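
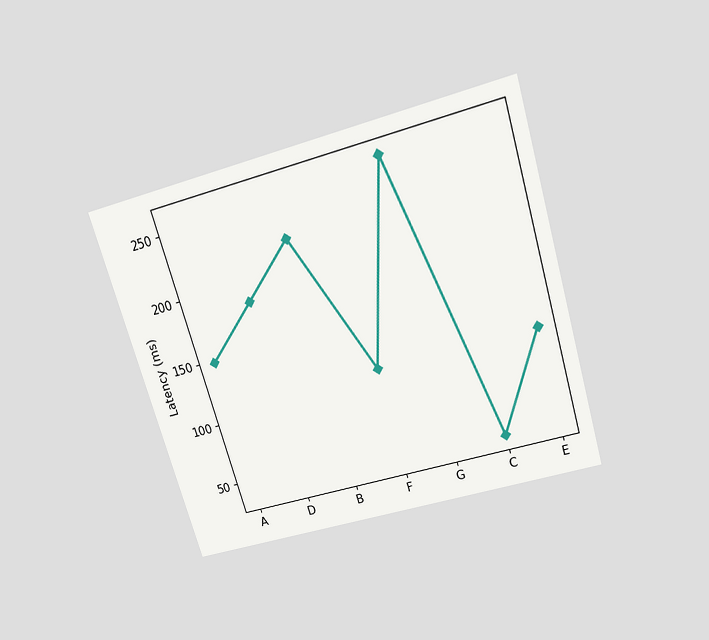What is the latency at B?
222ms

The chart is tilted about 17° counter-clockwise and viewed slightly from above. At B, the line is at 222ms.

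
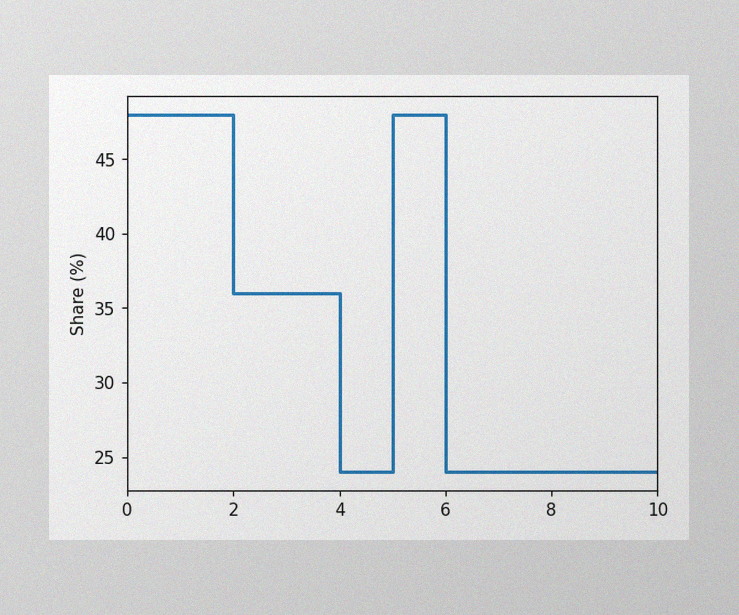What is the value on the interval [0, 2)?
48%

The image has some photo noise and uneven lighting. On [0, 2) the step sits at 48%.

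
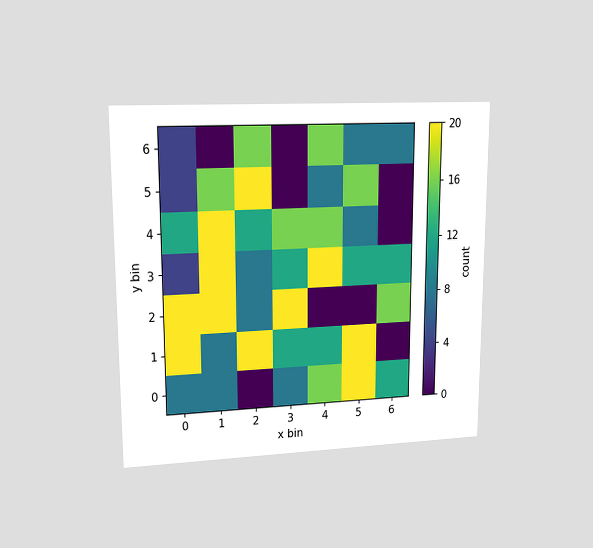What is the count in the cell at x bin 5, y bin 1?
The chart is viewed at a slight angle. Matching the cell (5, 1) against the colorbar gives 20.

20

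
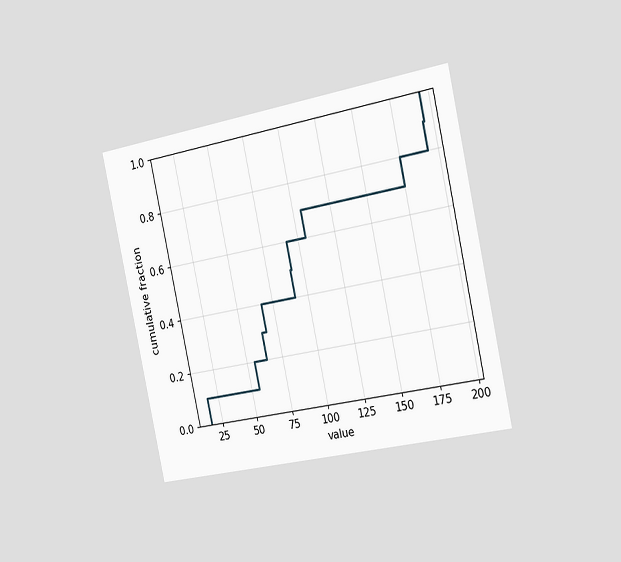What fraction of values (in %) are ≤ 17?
The chart is tilted about 12° counter-clockwise and viewed slightly from the right. At x=17 the ECDF step is at 10%.

10%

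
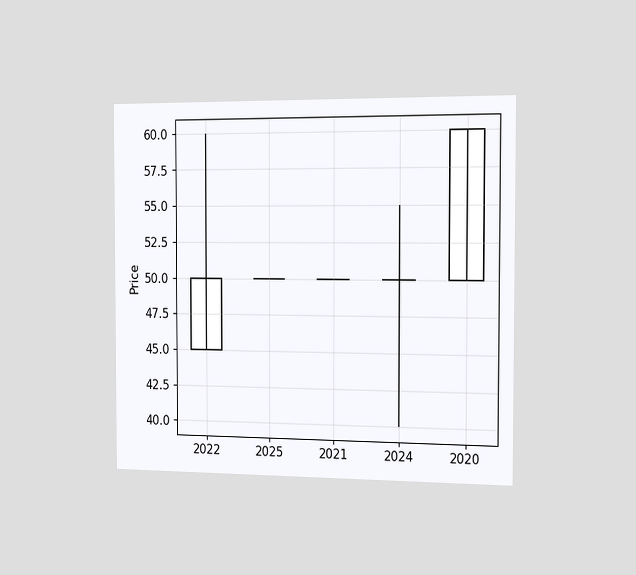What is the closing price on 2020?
60

The chart is viewed slightly from the right. The 2020 candle closes at 60.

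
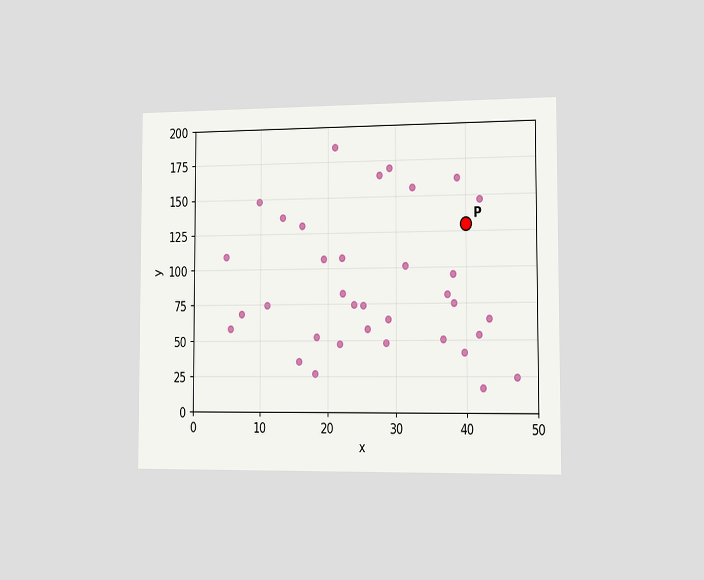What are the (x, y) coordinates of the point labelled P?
(40, 130)

The chart is viewed slightly from the right. Following the gridlines from P to each axis, P sits at (40, 130).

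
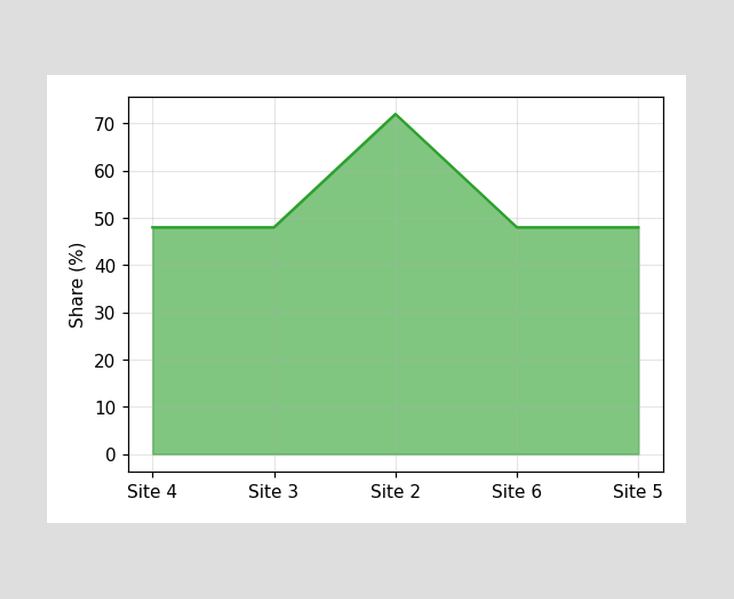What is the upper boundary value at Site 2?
72%

At Site 2 the upper boundary is at 72%.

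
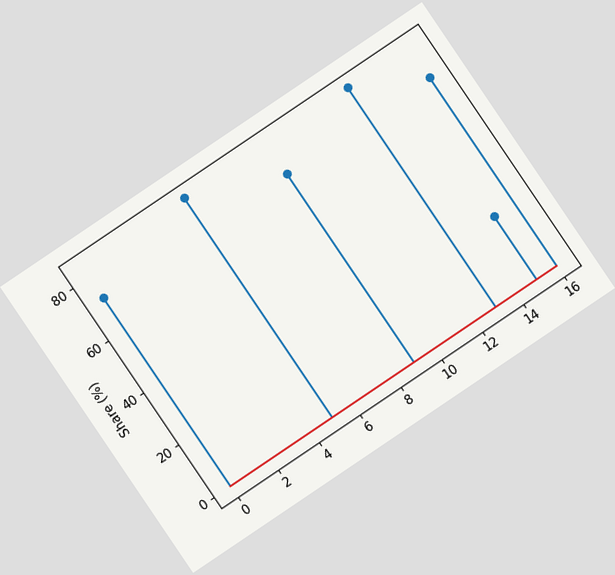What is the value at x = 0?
The chart is tilted about 34° counter-clockwise. The stem at x=0 reaches 72%.

72%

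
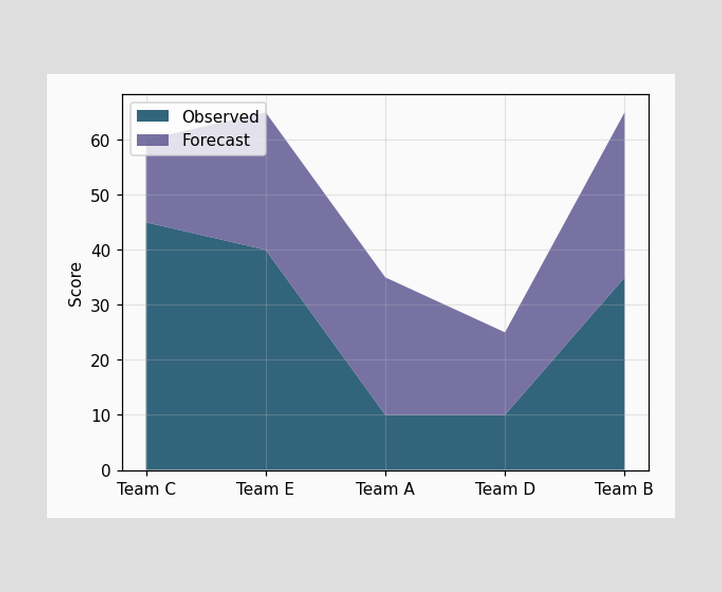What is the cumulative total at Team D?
The stacked total at Team D reaches 25.

25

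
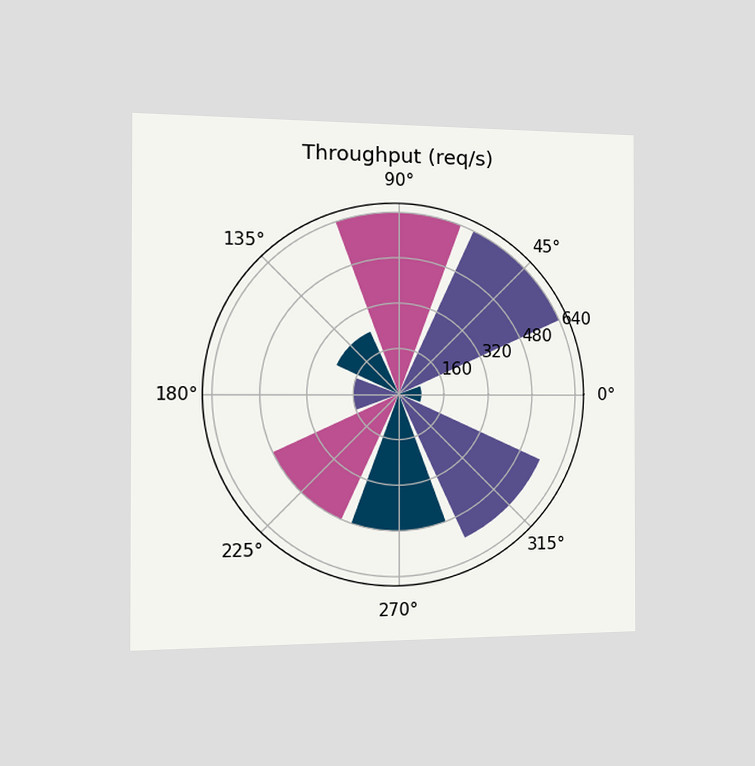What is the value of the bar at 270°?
The chart is viewed slightly from the left. The bar at 270° reaches 480req/s on the radial axis.

480req/s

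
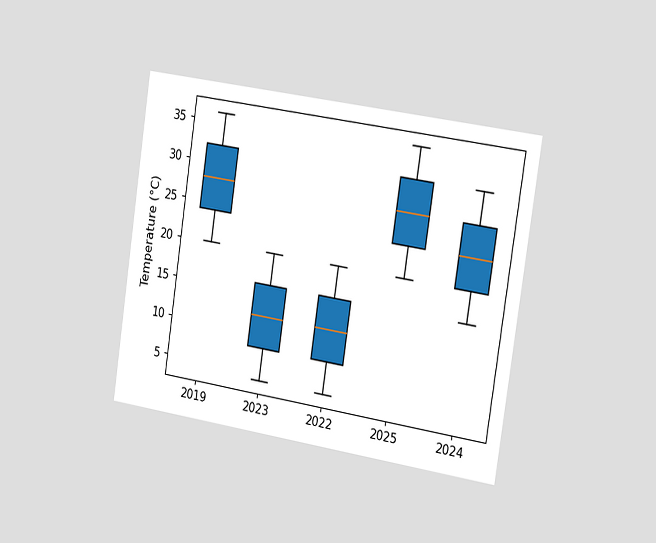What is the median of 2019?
The chart is tilted about 9° clockwise and viewed slightly from the right. The median line in the 2019 box sits at 28°C.

28°C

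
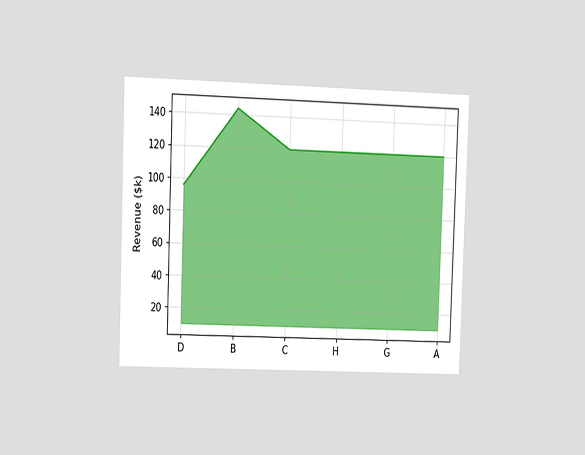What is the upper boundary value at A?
$120k

The chart is tilted about 2° clockwise and viewed slightly from the left. At A the upper boundary is at $120k.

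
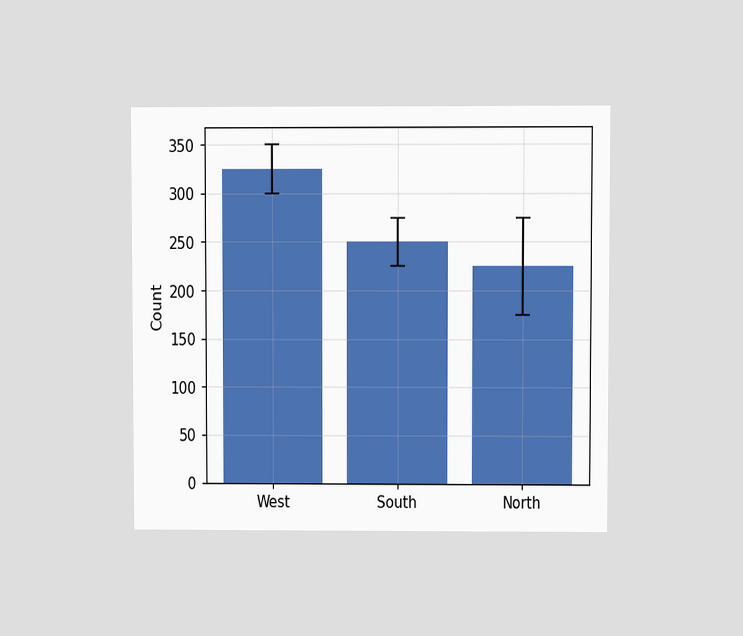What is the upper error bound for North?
The chart is viewed at a slight angle. The North bar's upper whisker reaches 275.

275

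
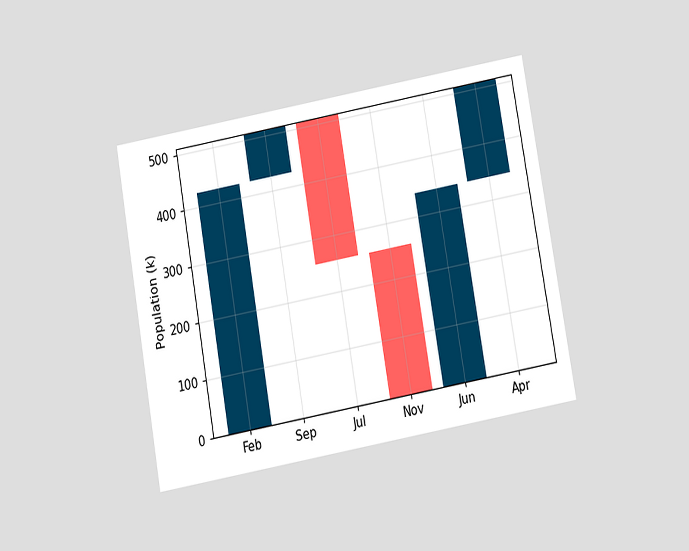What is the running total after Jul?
255k

The chart is tilted about 10° counter-clockwise and viewed slightly from below. After Jul the running total reaches 255k.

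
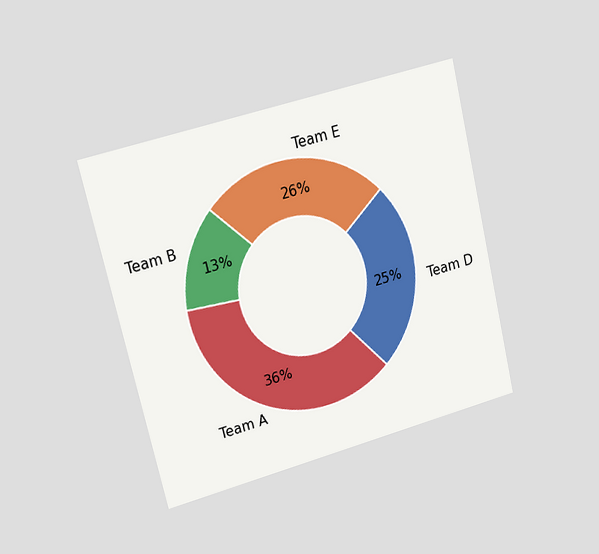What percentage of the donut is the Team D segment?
25%

The chart is tilted about 13° counter-clockwise and viewed slightly from the left. The Team D segment takes up 25% of the ring.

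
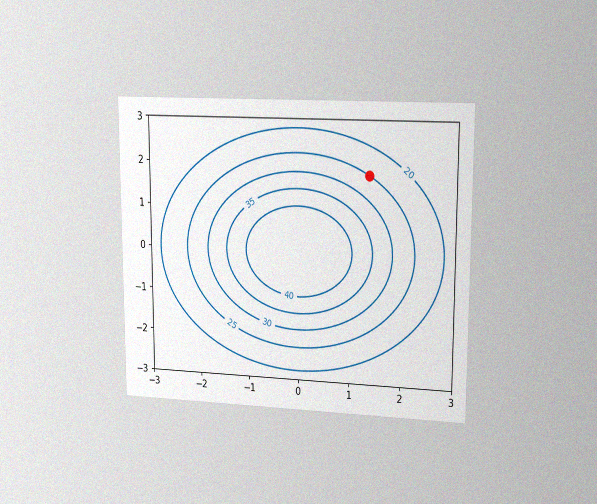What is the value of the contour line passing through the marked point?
The chart is viewed slightly from the right, with some photo noise. The marked point sits on the contour labelled 25.

25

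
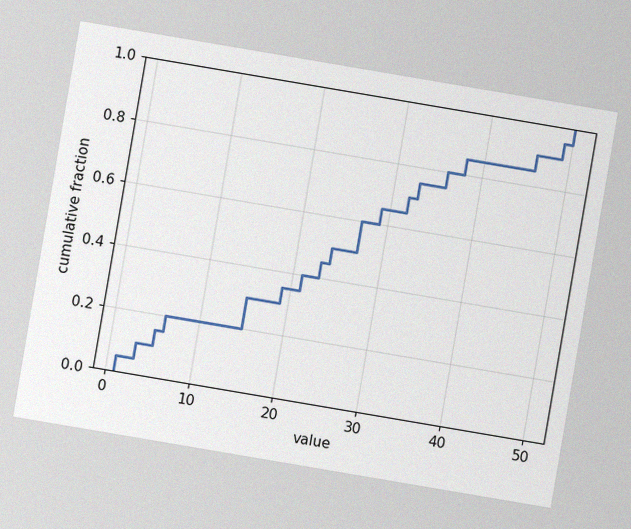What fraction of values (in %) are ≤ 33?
75%

The chart is tilted about 10° clockwise, with some photo noise. At x=33 the ECDF step is at 75%.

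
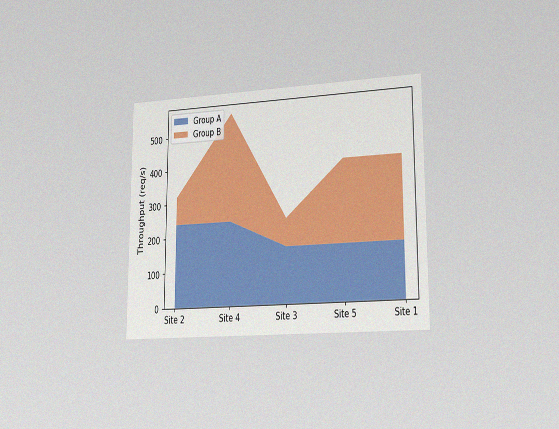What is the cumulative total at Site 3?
The chart is viewed slightly from the right, with some photo noise. The stacked total at Site 3 reaches 240req/s.

240req/s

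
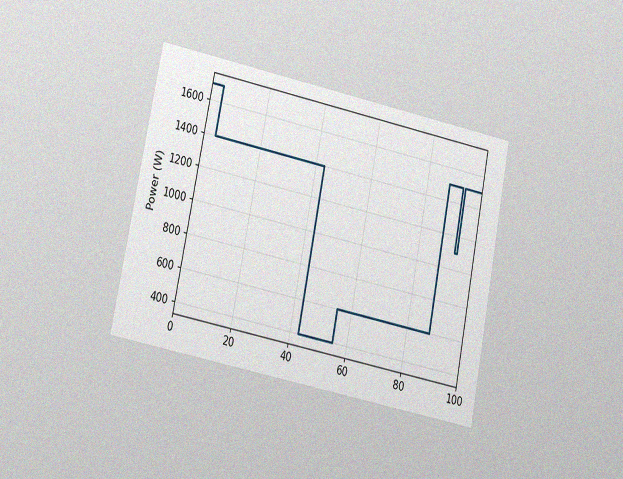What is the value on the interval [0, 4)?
The chart is tilted about 11° clockwise and viewed at a slight angle, with some photo noise. On [0, 4) the step sits at 1700W.

1700W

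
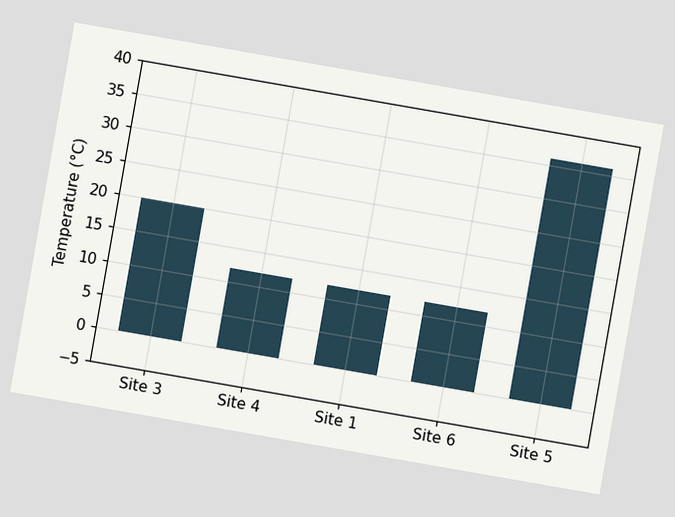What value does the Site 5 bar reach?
36°C

The chart is tilted about 10° clockwise. Reading along the chart's y-axis, the Site 5 bar reaches 36°C.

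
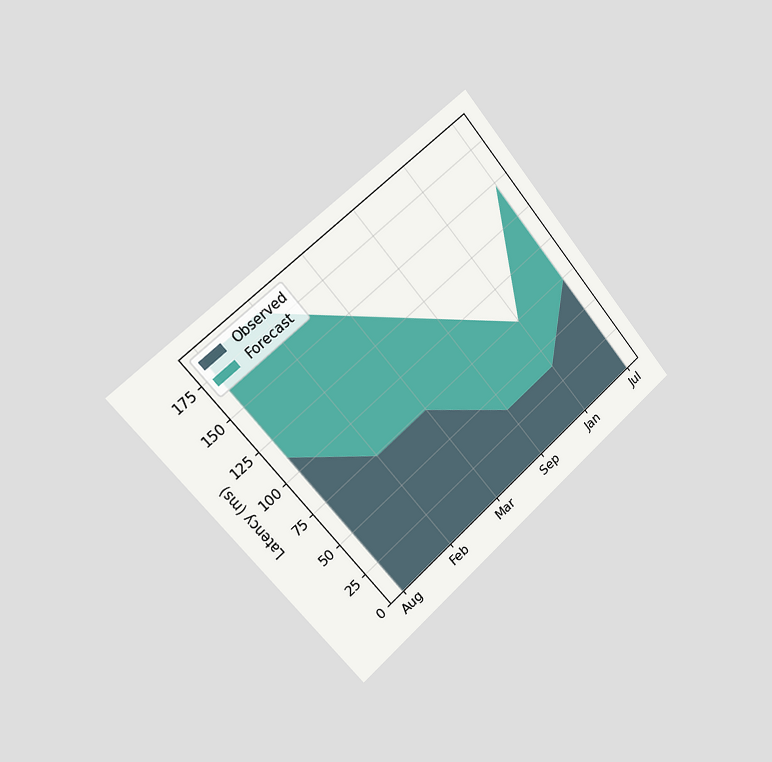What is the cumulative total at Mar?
The chart is tilted about 40° counter-clockwise and viewed slightly from the left. The stacked total at Mar reaches 148ms.

148ms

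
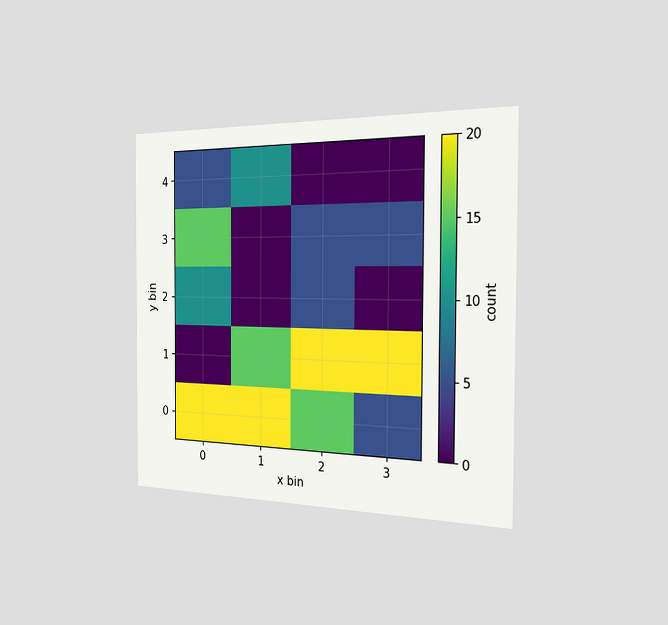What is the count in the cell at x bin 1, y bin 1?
15

The chart is viewed slightly from the right. Matching the cell (1, 1) against the colorbar gives 15.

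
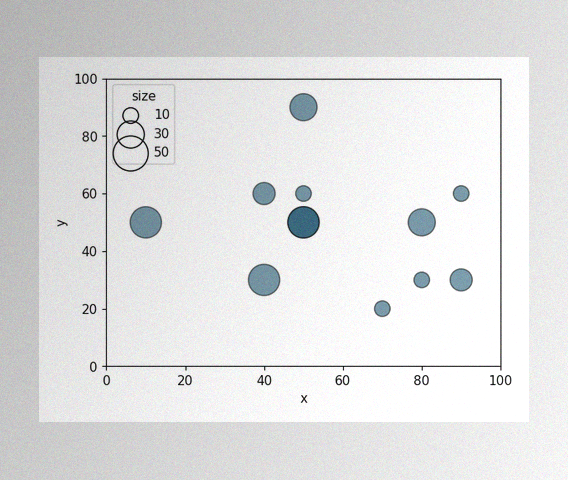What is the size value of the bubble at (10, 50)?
The image has some photo noise and uneven lighting. Matching the bubble at (10, 50) against the size legend gives 40.

40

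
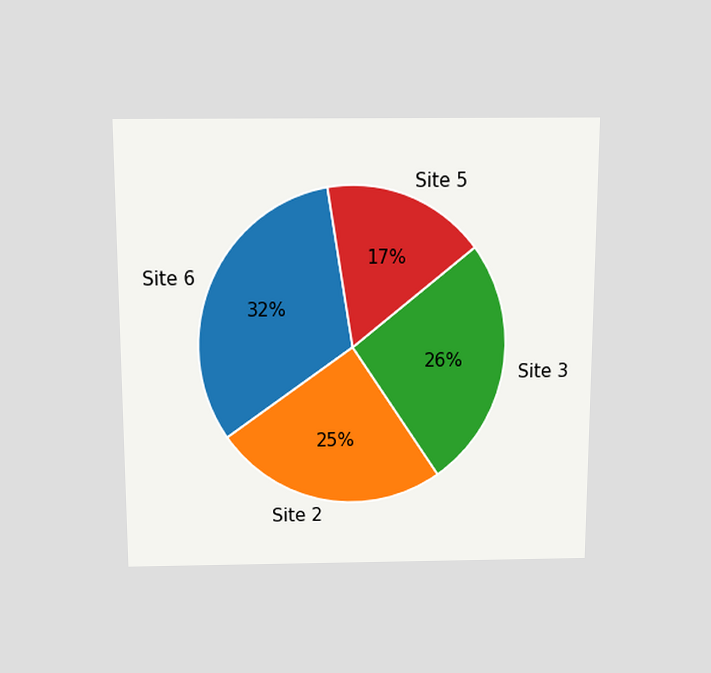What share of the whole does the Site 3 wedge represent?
The chart is viewed slightly from above. The Site 3 slice takes up 26% of the pie.

26%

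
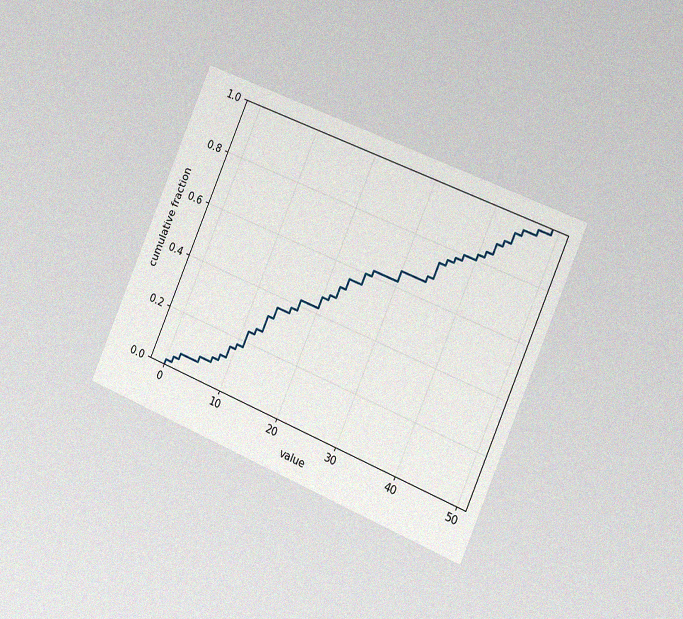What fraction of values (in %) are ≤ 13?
The chart is tilted about 23° clockwise and viewed slightly from the right, with some photo noise. At x=13 the ECDF step is at 32%.

32%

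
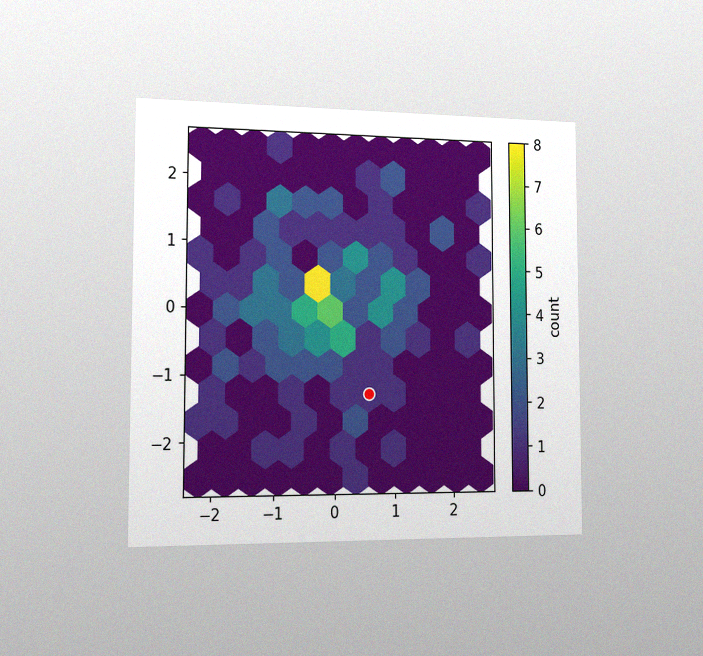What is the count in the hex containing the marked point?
1

The chart is viewed slightly from the left, with some photo noise. The marked hex reads 1 on the colorbar.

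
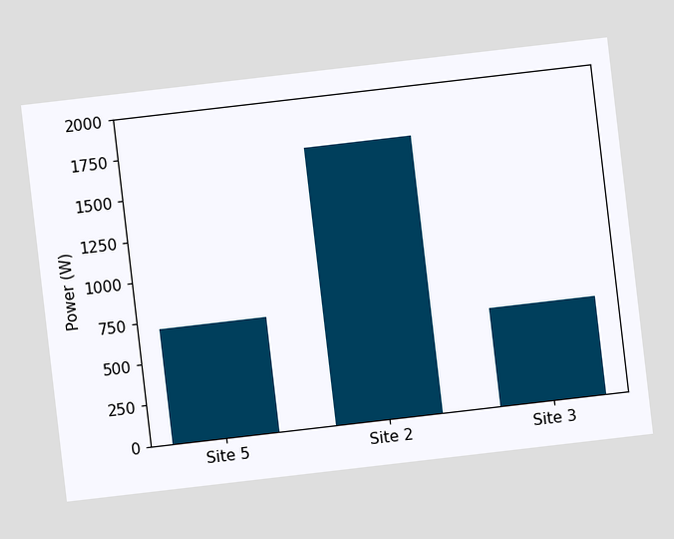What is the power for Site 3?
600W

The chart is tilted about 7° counter-clockwise. Reading along the chart's y-axis, the Site 3 bar reaches 600W.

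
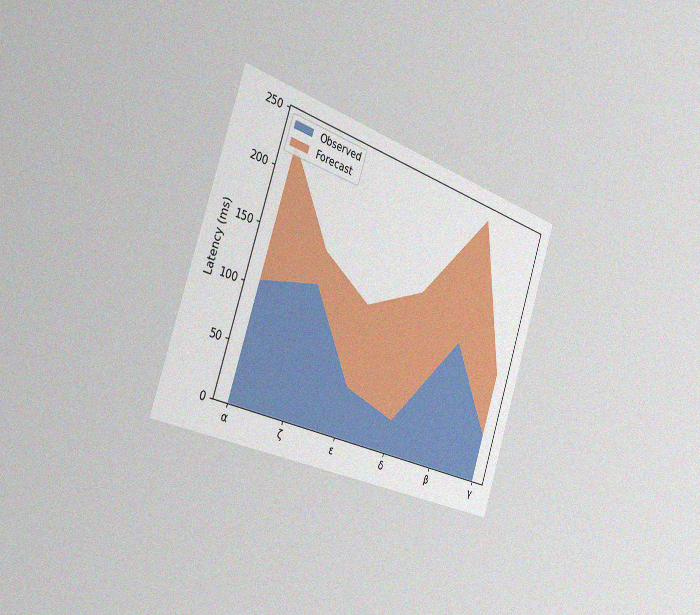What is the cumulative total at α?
225ms

The chart is tilted about 18° clockwise and viewed slightly from the left, with some photo noise. The stacked total at α reaches 225ms.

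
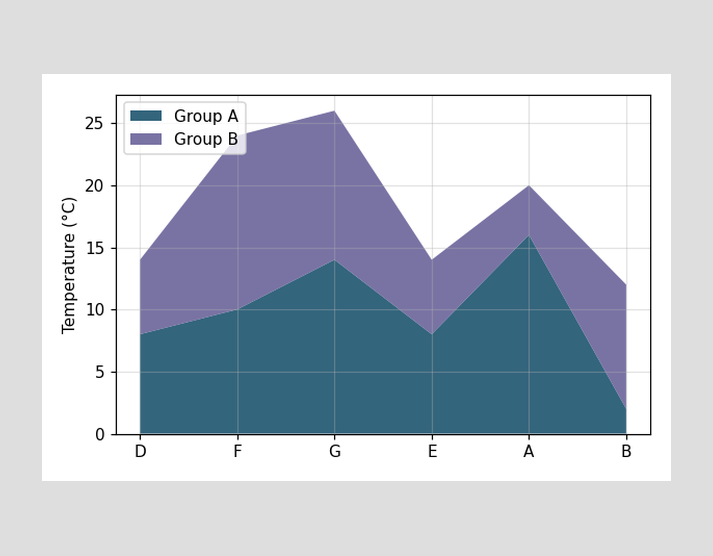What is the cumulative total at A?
The stacked total at A reaches 20°C.

20°C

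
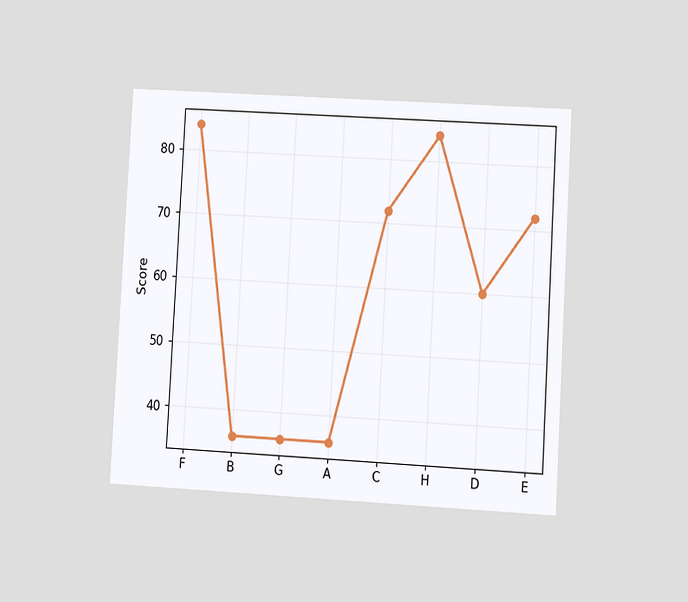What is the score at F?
The chart is tilted about 3° clockwise and viewed at a slight angle. At F, the line is at 84.

84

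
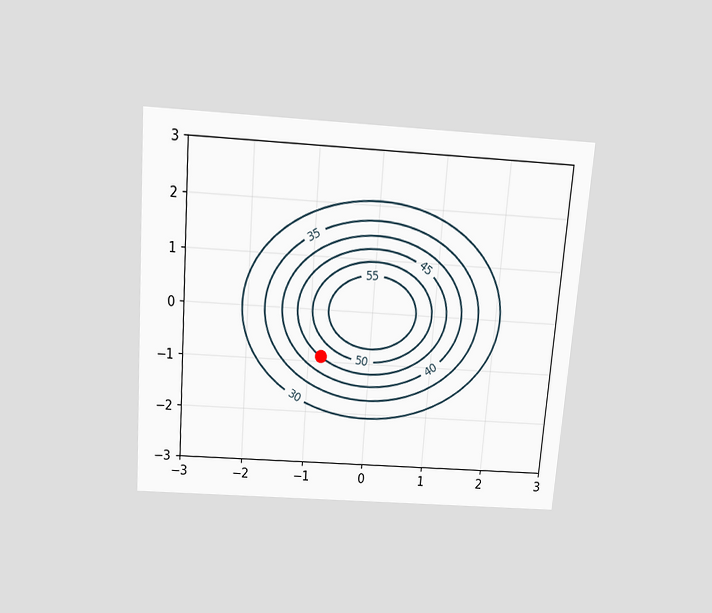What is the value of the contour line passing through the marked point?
The chart is tilted about 4° clockwise and viewed slightly from above. The marked point sits on the contour labelled 45.

45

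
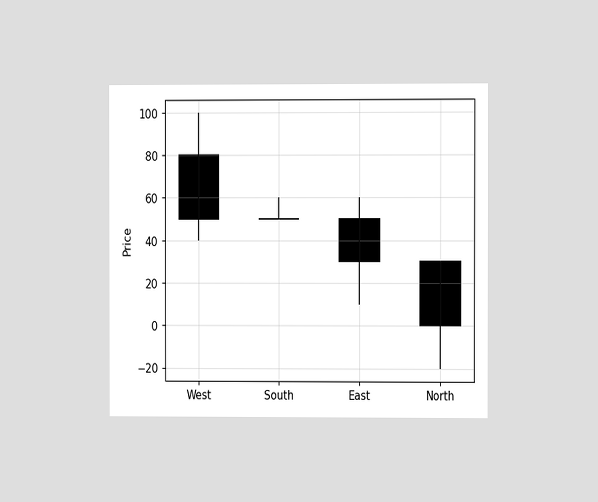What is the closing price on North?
0

The chart is viewed at a slight angle. The North candle closes at 0.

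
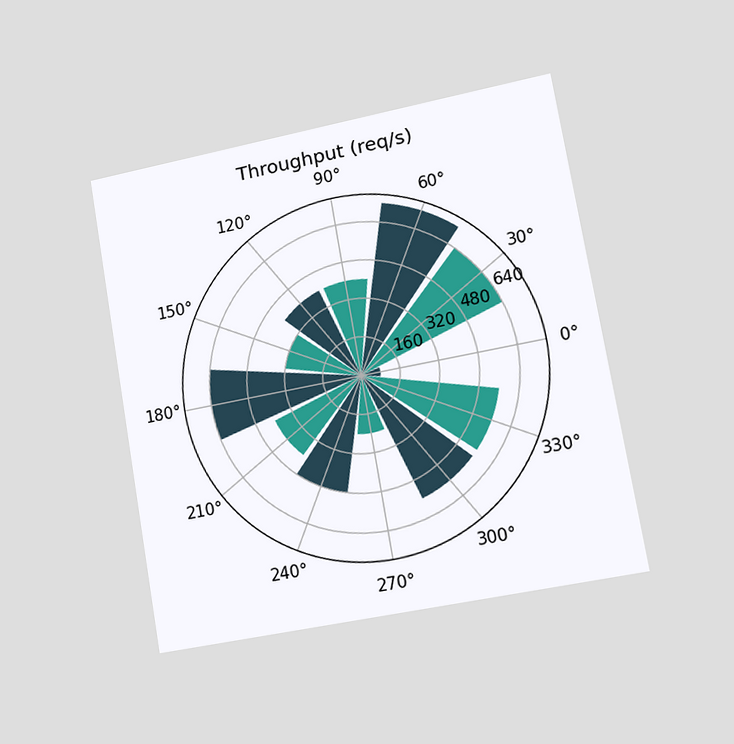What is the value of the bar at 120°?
400req/s

The chart is tilted about 10° counter-clockwise and viewed slightly from the right. The bar at 120° reaches 400req/s on the radial axis.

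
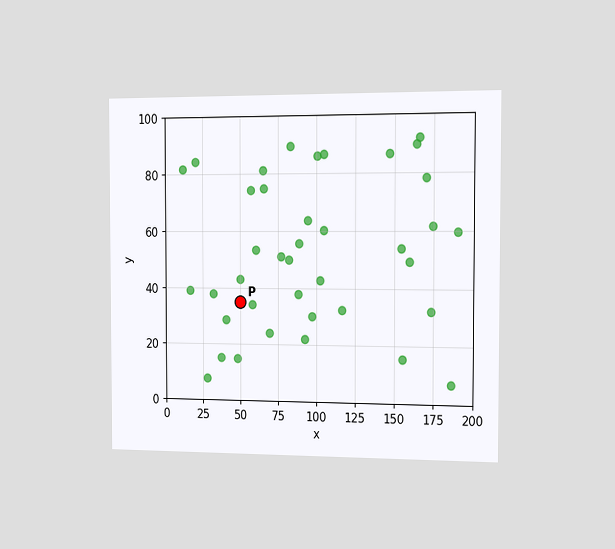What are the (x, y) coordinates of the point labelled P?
The chart is viewed slightly from the right. Following the gridlines from P to each axis, P sits at (50, 35).

(50, 35)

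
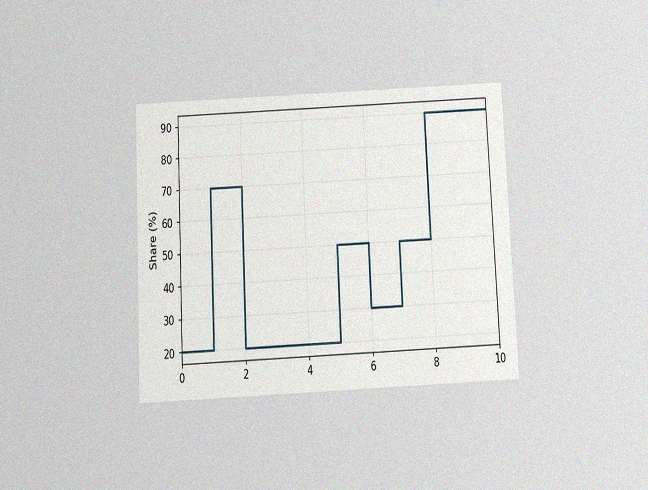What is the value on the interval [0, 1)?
The chart is tilted about 3° counter-clockwise and viewed slightly from below, with some photo noise. On [0, 1) the step sits at 20%.

20%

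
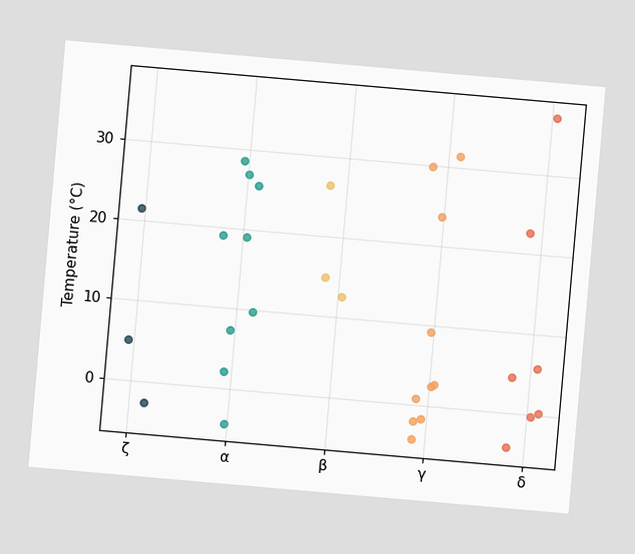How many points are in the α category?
9

The chart is tilted about 5° clockwise. Counting the markers in the α column gives 9.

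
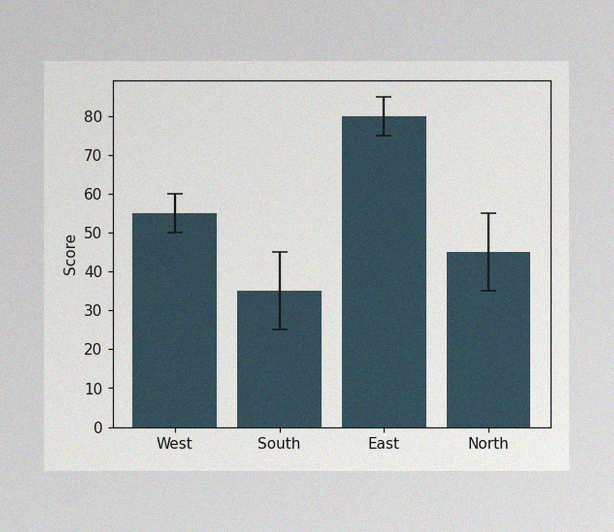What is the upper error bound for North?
The image has some photo noise and uneven lighting. The North bar's upper whisker reaches 55.

55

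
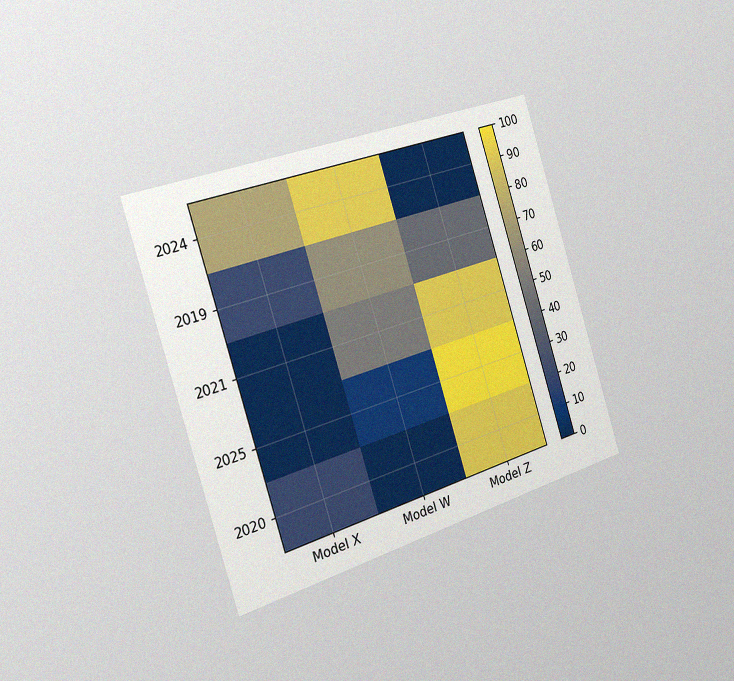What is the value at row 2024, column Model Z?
The chart is tilted about 18° counter-clockwise and viewed slightly from the left, with some photo noise. Matching cell (2024, Model Z) against the colorbar gives 0.

0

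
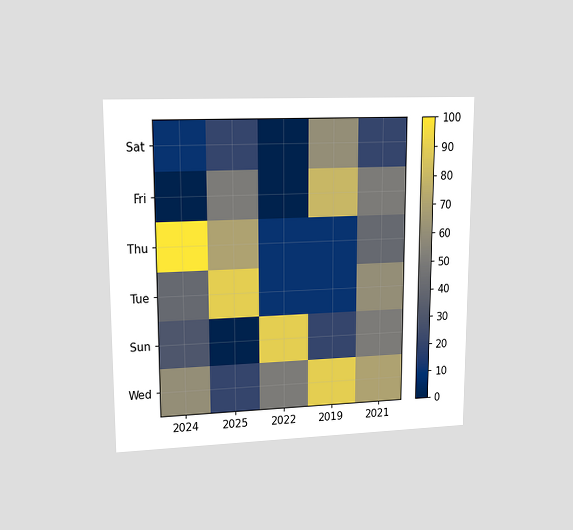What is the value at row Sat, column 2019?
The chart is viewed at a slight angle. Matching cell (Sat, 2019) against the colorbar gives 60.

60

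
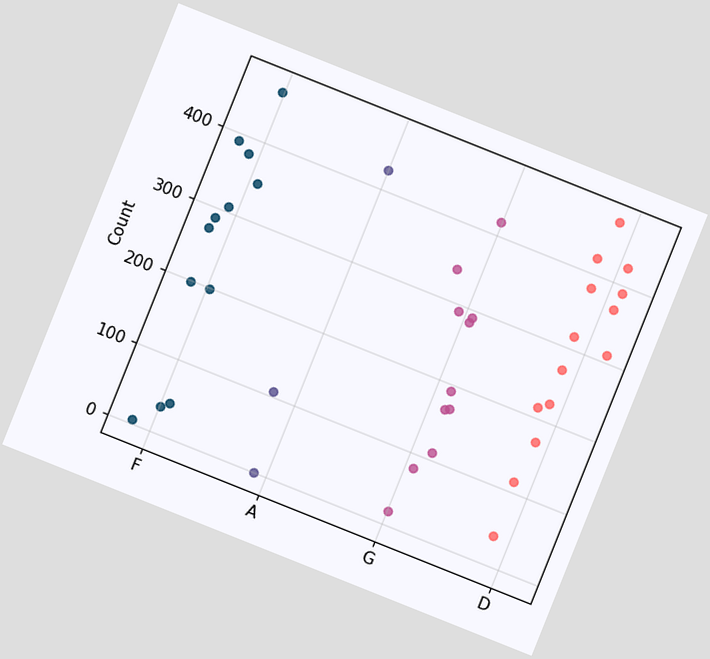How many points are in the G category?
The chart is tilted about 22° clockwise. Counting the markers in the G column gives 11.

11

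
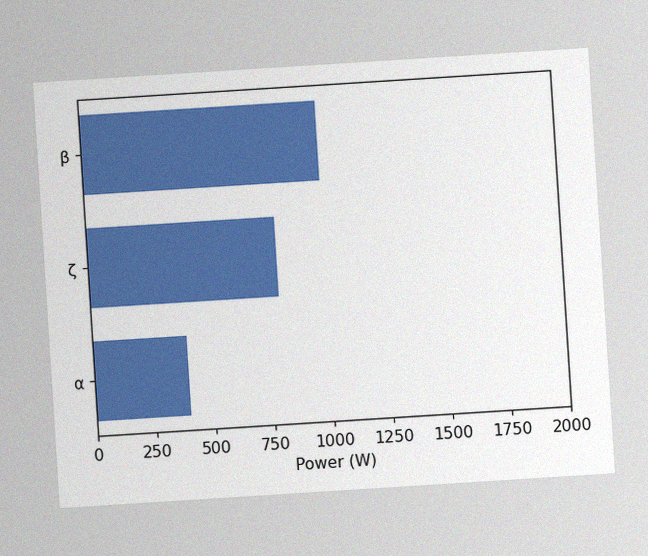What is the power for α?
400W

The chart is tilted about 4° counter-clockwise, with some photo noise. Reading along the chart's x-axis, the α bar reaches 400W.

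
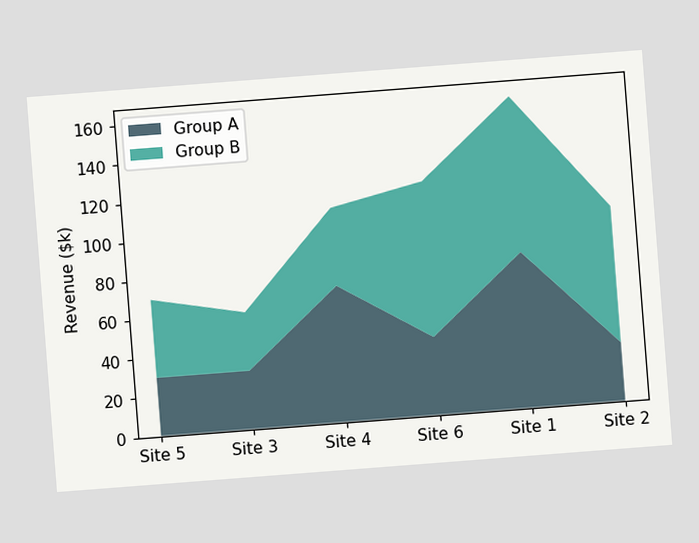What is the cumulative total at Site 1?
The chart is tilted about 4° counter-clockwise. The stacked total at Site 1 reaches $160k.

$160k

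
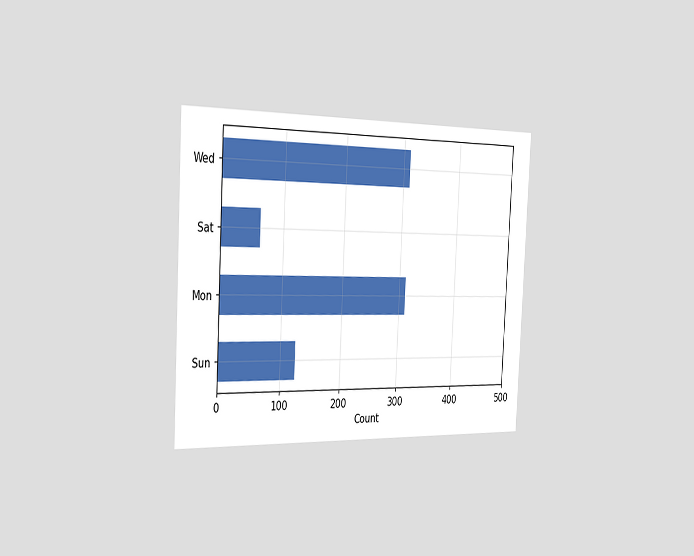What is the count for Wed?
The chart is tilted about 3° clockwise and viewed slightly from the left. Reading along the chart's x-axis, the Wed bar reaches 310.

310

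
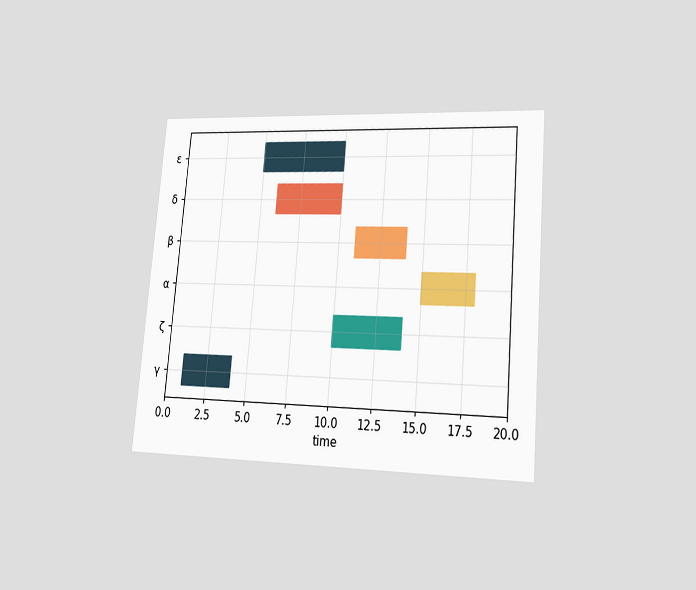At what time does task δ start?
The chart is tilted about 5° clockwise and viewed at a slight angle. The δ bar begins at t=6.

6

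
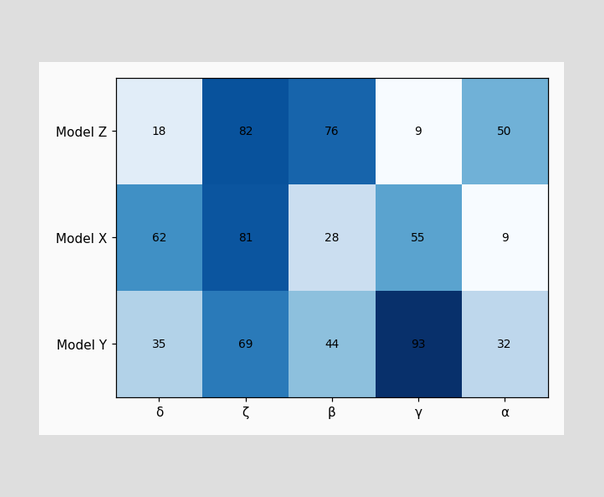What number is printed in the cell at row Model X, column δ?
The (Model X, δ) cell reads 62.

62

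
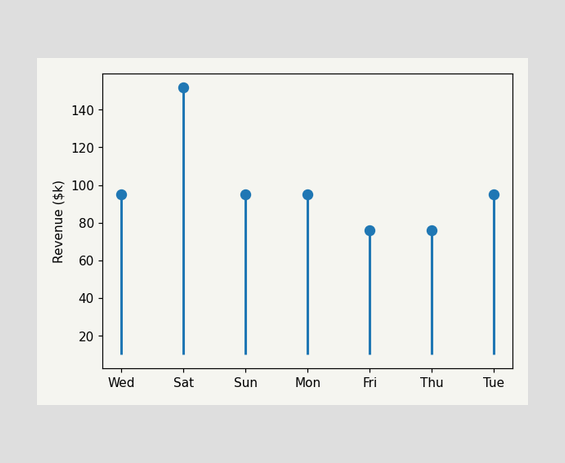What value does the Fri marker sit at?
The Fri marker sits at $76k.

$76k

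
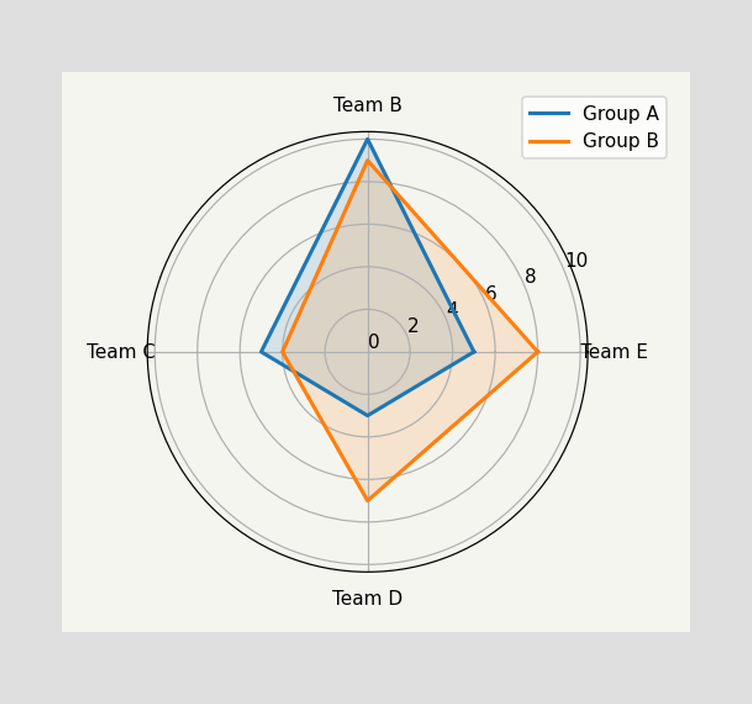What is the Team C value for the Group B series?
4

On the Team C axis, Group B reaches 4.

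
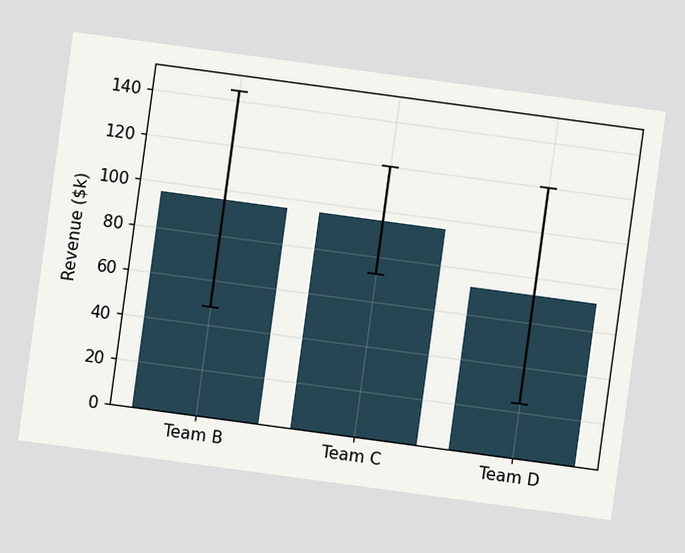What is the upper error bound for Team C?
The chart is tilted about 8° clockwise. The Team C bar's upper whisker reaches $120k.

$120k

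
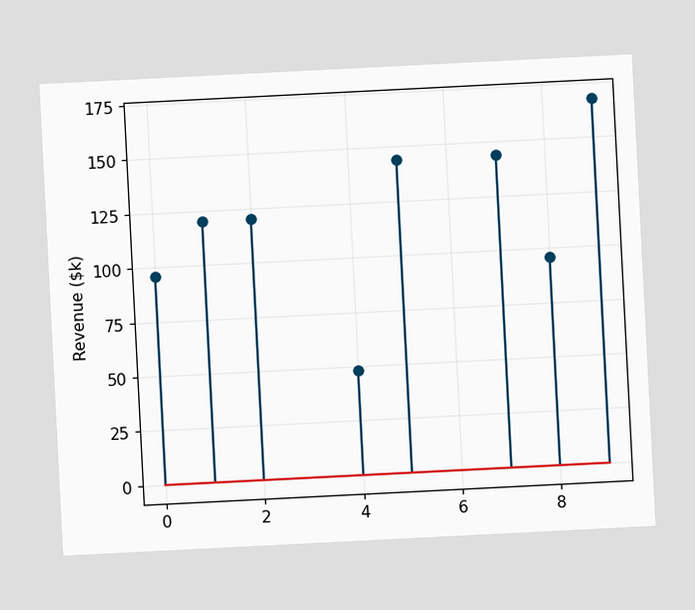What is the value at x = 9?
$168k

The chart is tilted about 3° counter-clockwise. The stem at x=9 reaches $168k.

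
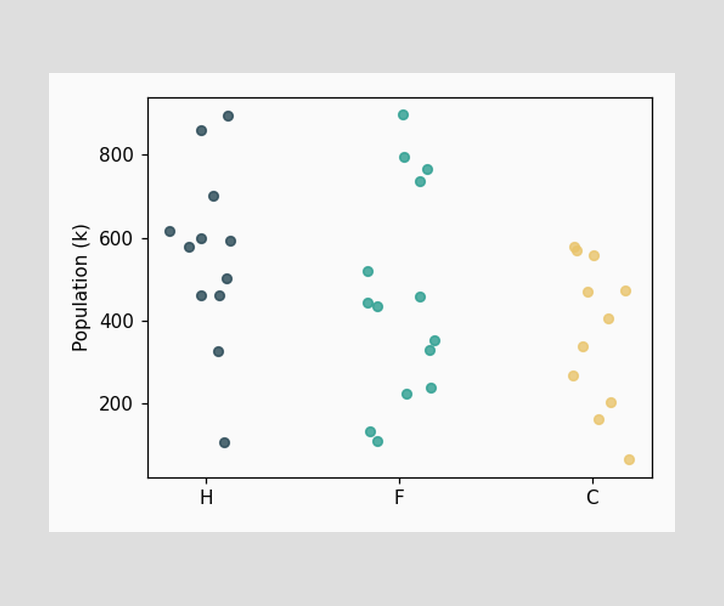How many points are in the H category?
12

Counting the markers in the H column gives 12.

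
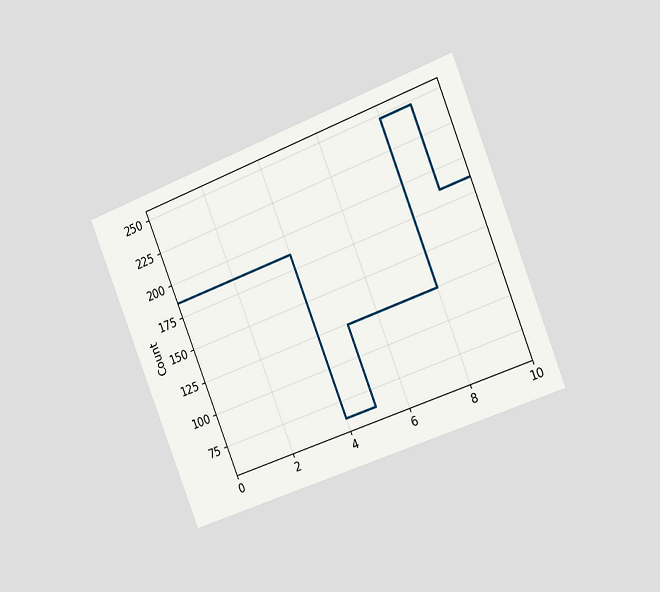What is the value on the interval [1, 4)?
The chart is tilted about 22° counter-clockwise and viewed slightly from the right. On [1, 4) the step sits at 186.

186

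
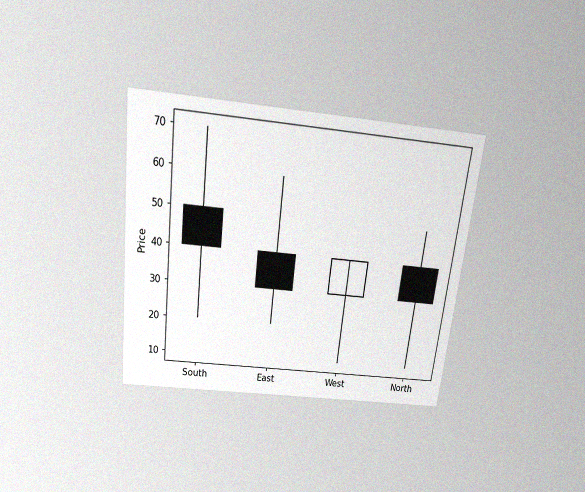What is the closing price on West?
40

The chart is tilted about 7° clockwise and viewed slightly from above, with some photo noise. The West candle closes at 40.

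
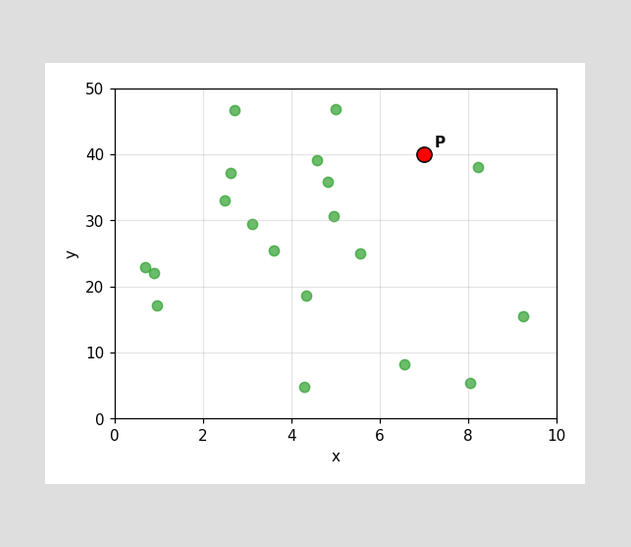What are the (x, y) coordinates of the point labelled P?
(7, 40)

Following the gridlines from P to each axis, P sits at (7, 40).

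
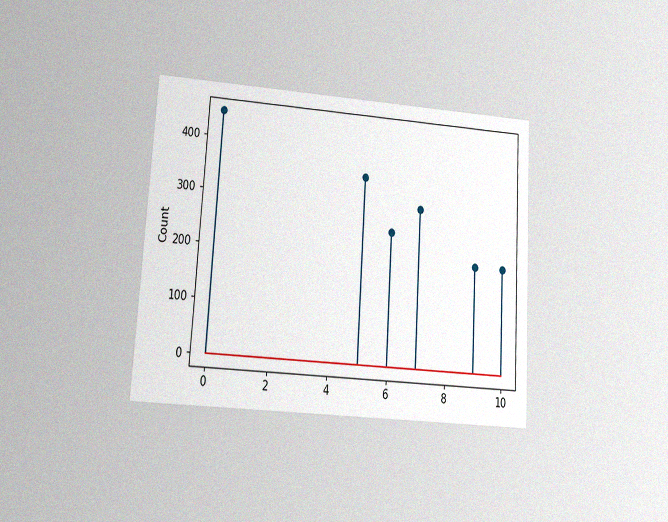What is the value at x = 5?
350

The chart is tilted about 4° clockwise and viewed at a slight angle, with some photo noise. The stem at x=5 reaches 350.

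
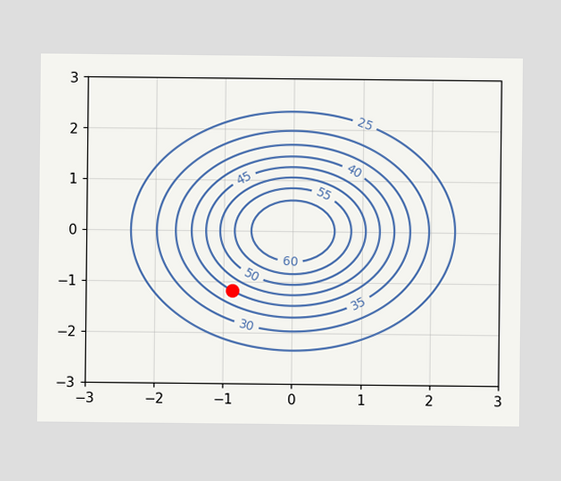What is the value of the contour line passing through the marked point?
40

The marked point sits on the contour labelled 40.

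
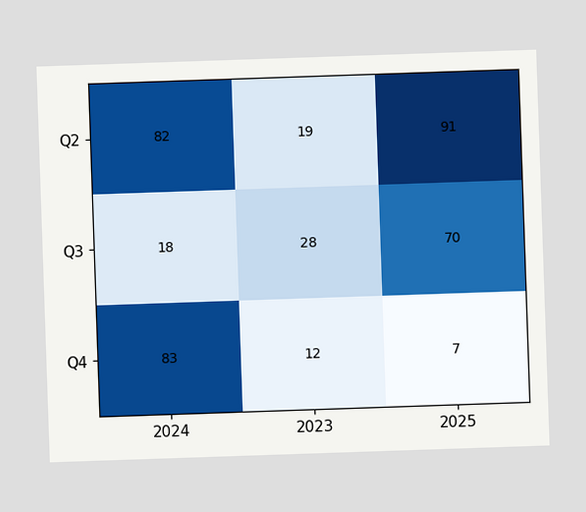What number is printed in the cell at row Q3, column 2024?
The (Q3, 2024) cell reads 18.

18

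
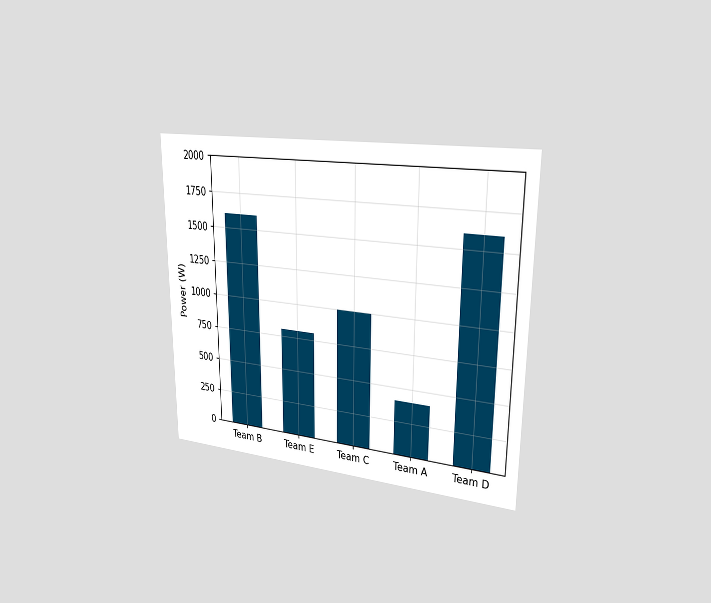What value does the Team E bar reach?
The chart is viewed slightly from the right. Reading along the chart's y-axis, the Team E bar reaches 800W.

800W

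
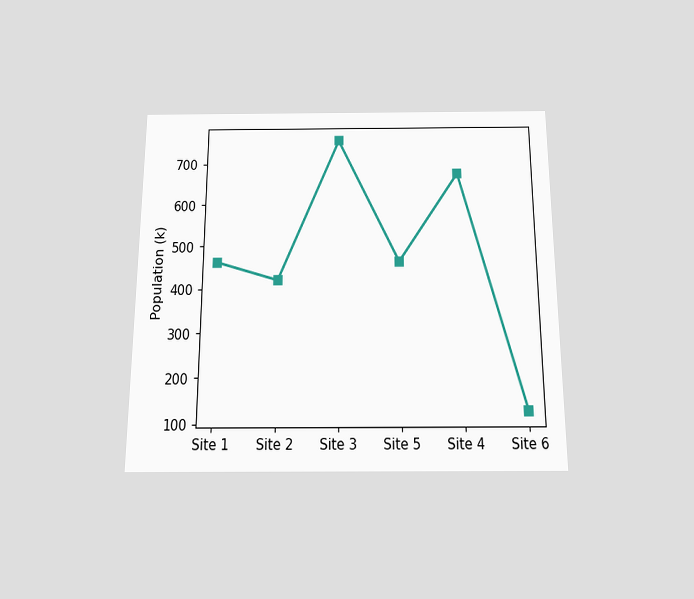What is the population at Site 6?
The chart is viewed slightly from below. At Site 6, the line is at 126k.

126k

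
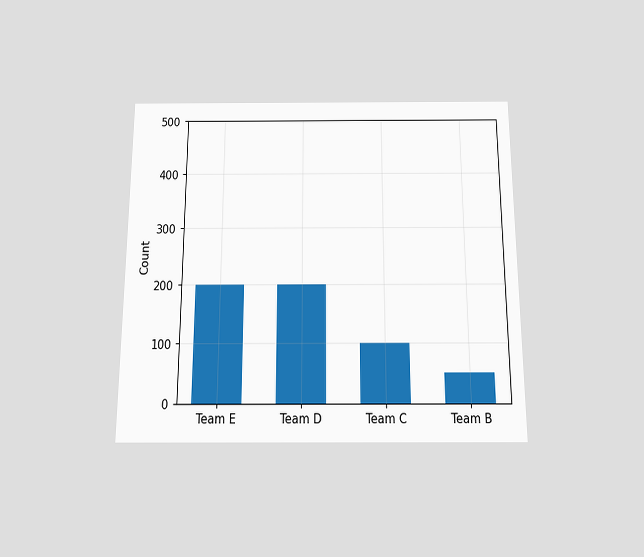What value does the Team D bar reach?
200

The chart is viewed slightly from below. Reading along the chart's y-axis, the Team D bar reaches 200.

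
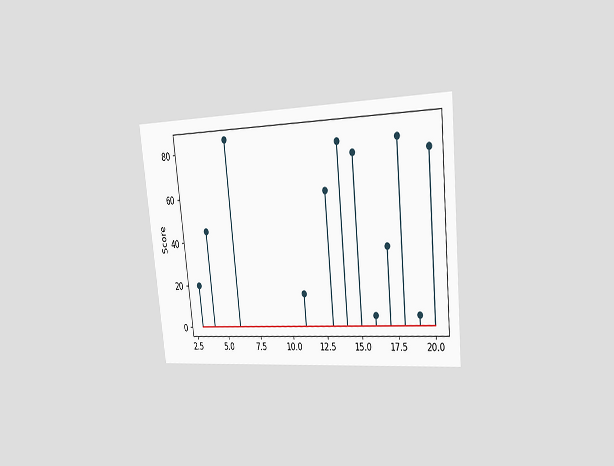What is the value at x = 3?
20

The chart is tilted about 6° counter-clockwise and viewed slightly from the right. The stem at x=3 reaches 20.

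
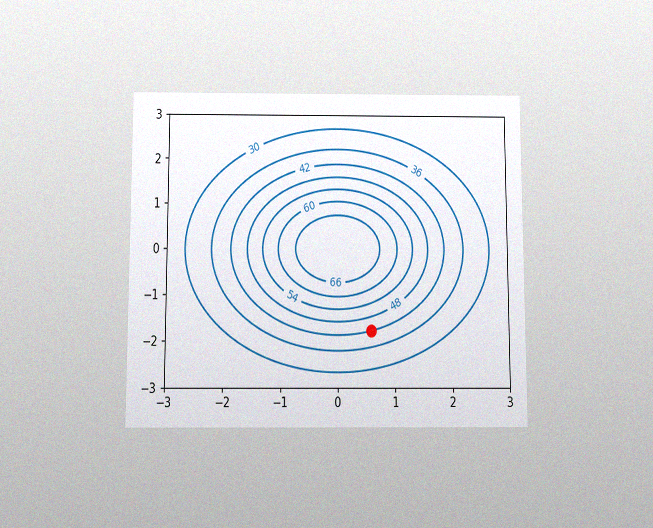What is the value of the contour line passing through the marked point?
42

The chart is viewed slightly from below, with some photo noise. The marked point sits on the contour labelled 42.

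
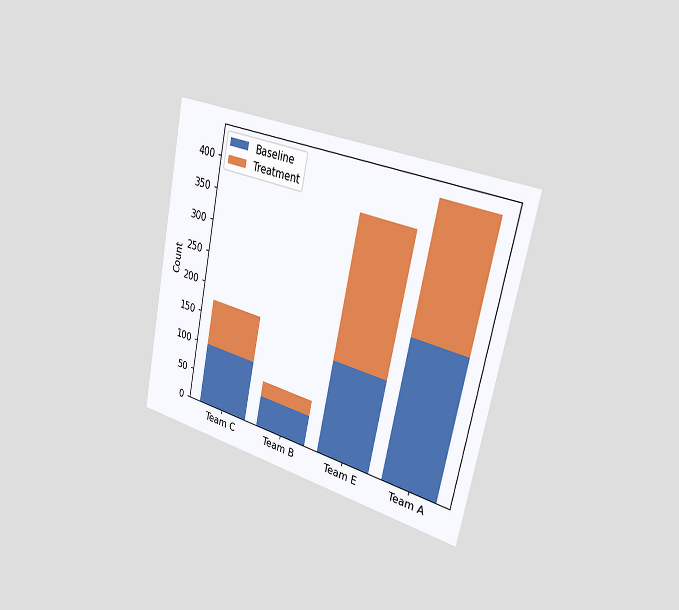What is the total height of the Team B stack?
The chart is tilted about 12° clockwise and viewed slightly from the right. The Team B stack's top reaches 75 on the y-axis.

75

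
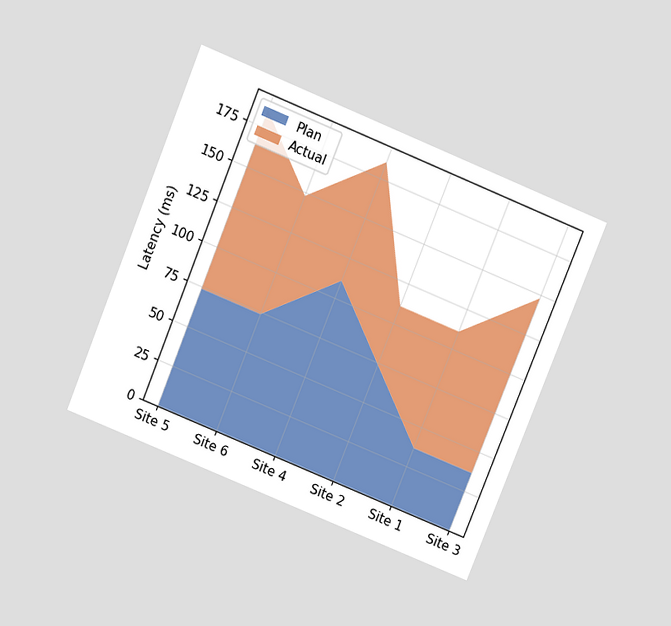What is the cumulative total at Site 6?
The chart is tilted about 22° clockwise and viewed slightly from above. The stacked total at Site 6 reaches 148ms.

148ms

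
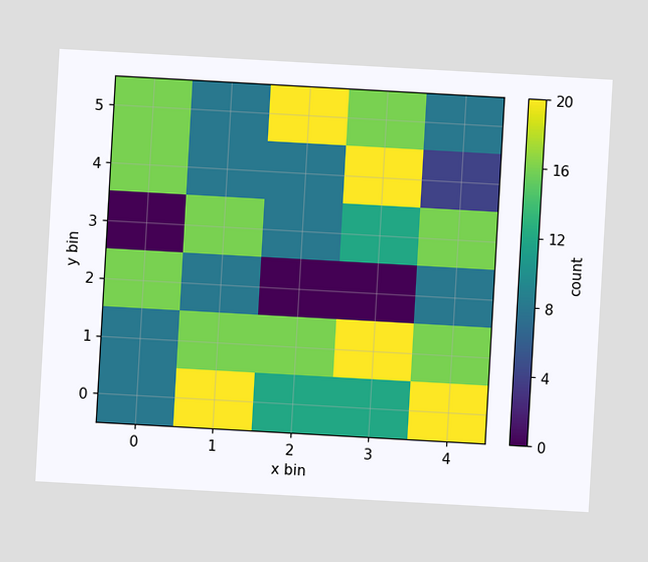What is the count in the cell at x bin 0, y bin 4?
The chart is tilted about 3° clockwise. Matching the cell (0, 4) against the colorbar gives 16.

16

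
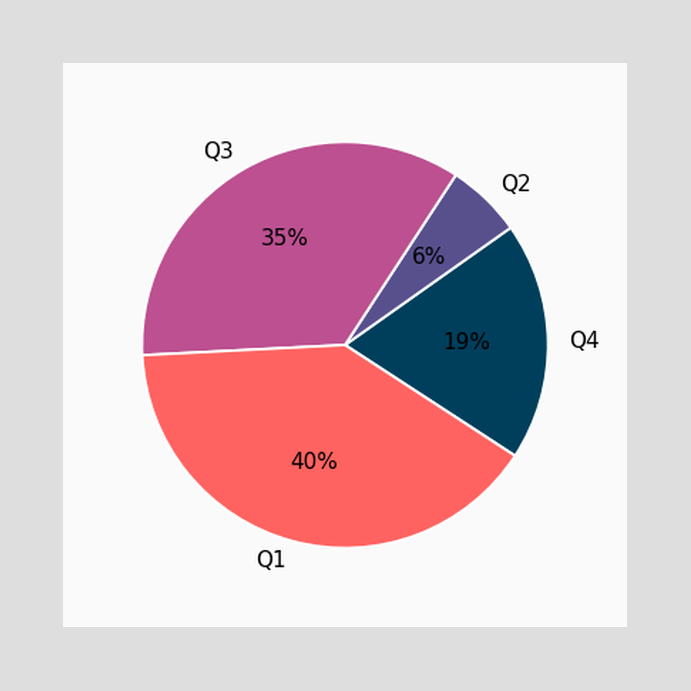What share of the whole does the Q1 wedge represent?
40%

The Q1 slice takes up 40% of the pie.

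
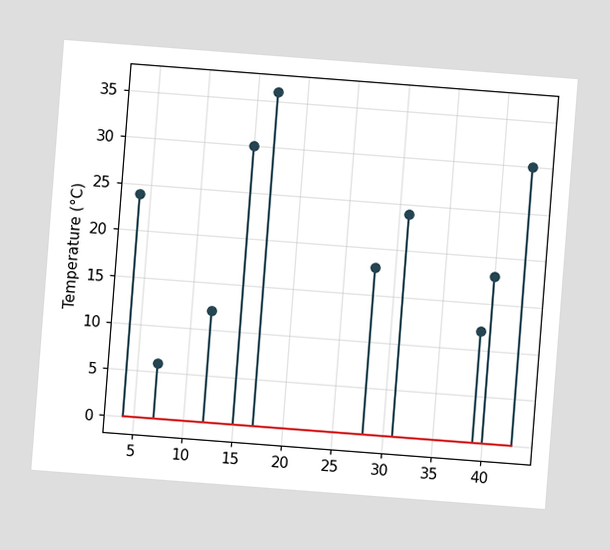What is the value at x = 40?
18°C

The chart is tilted about 4° clockwise. The stem at x=40 reaches 18°C.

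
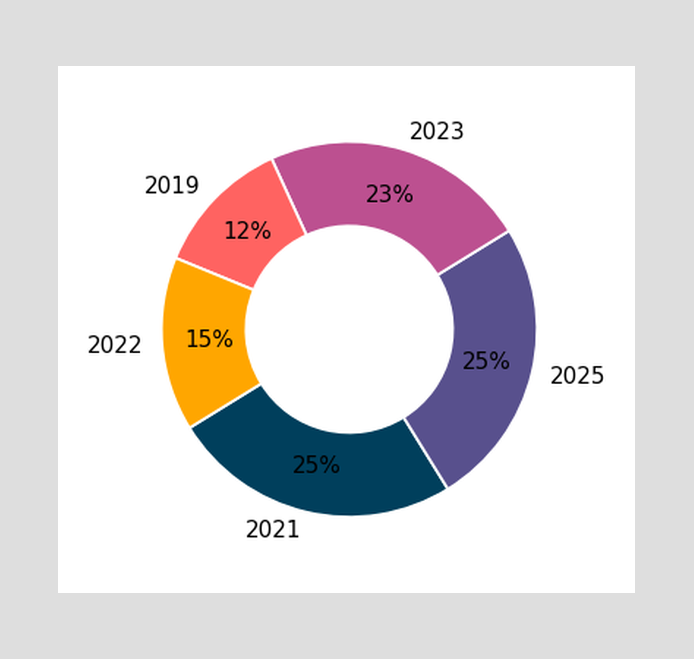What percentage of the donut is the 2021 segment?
25%

The 2021 segment takes up 25% of the ring.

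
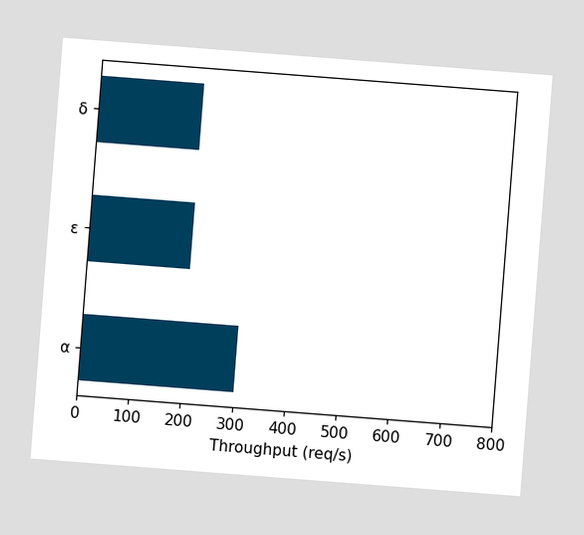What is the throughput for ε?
200req/s

The chart is tilted about 4° clockwise. Reading along the chart's x-axis, the ε bar reaches 200req/s.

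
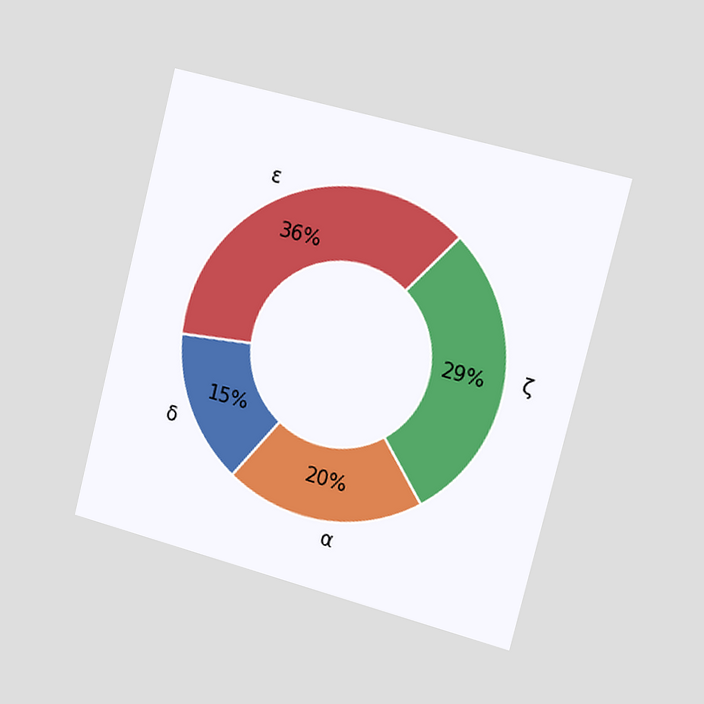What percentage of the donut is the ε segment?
36%

The chart is tilted about 14° clockwise and viewed slightly from the right. The ε segment takes up 36% of the ring.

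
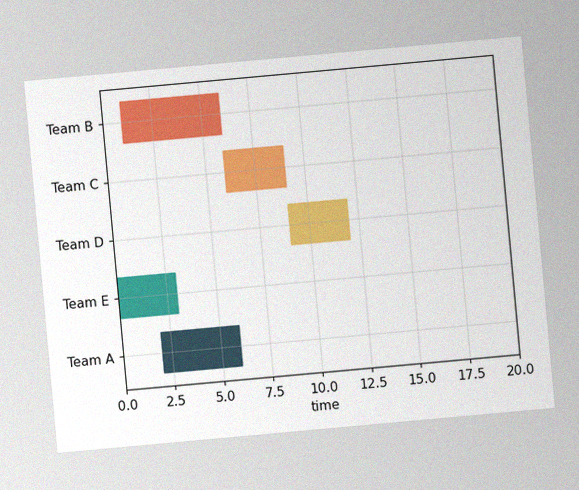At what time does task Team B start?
The chart is tilted about 5° counter-clockwise, with some photo noise. The Team B bar begins at t=1.

1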